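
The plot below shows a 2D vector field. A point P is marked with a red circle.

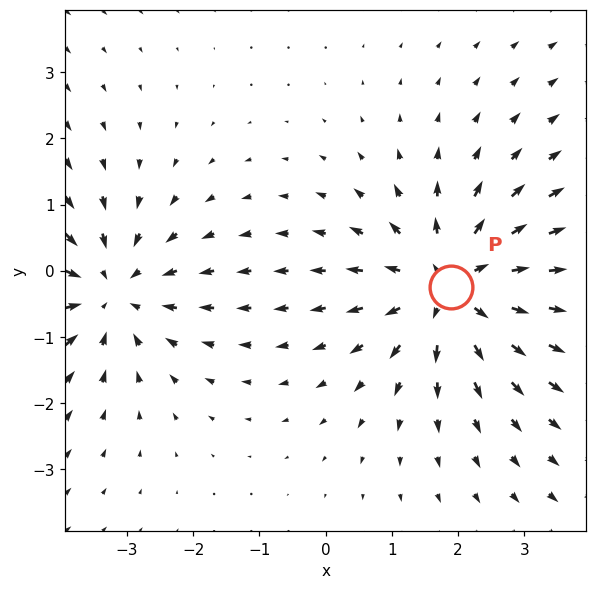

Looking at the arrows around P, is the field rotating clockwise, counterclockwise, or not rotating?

Near P at (1.9, -0.2) the arrows show no circulation. The curl there is ≈0.

not rotating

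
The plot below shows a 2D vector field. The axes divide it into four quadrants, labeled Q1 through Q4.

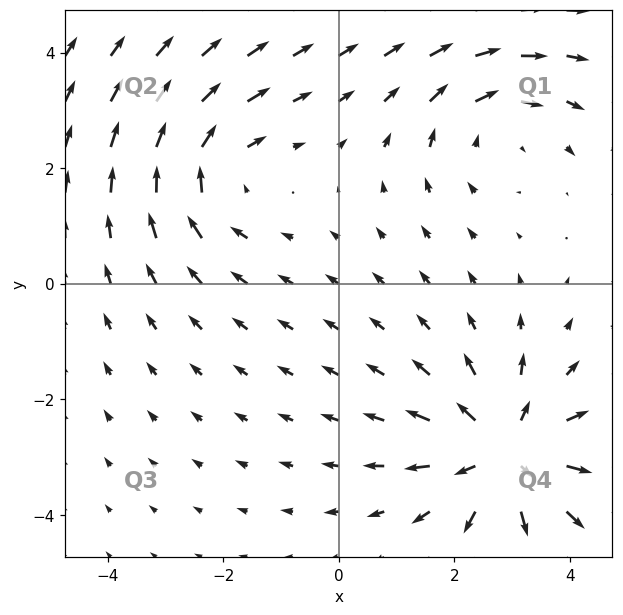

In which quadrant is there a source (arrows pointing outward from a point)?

The source sits at approximately (2.9, -2.9), which lies in quadrant Q4. The divergence there is about +4, positive as expected for a source.

Q4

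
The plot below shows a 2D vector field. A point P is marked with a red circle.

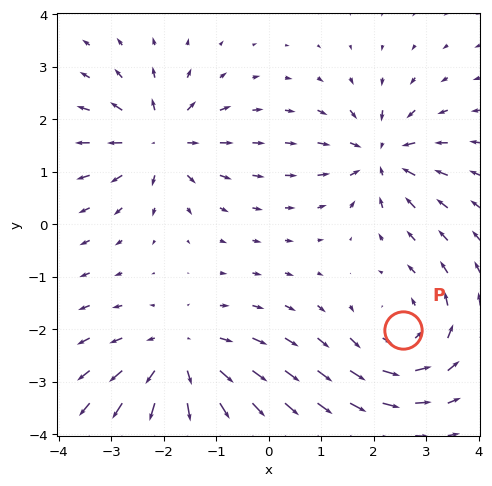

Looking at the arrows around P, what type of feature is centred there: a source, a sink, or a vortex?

At P (2.6, -2.0) the arrows circulate counterclockwise. Divergence ≈0, curl about +4 — near-zero divergence with nonzero curl is a vortex.

vortex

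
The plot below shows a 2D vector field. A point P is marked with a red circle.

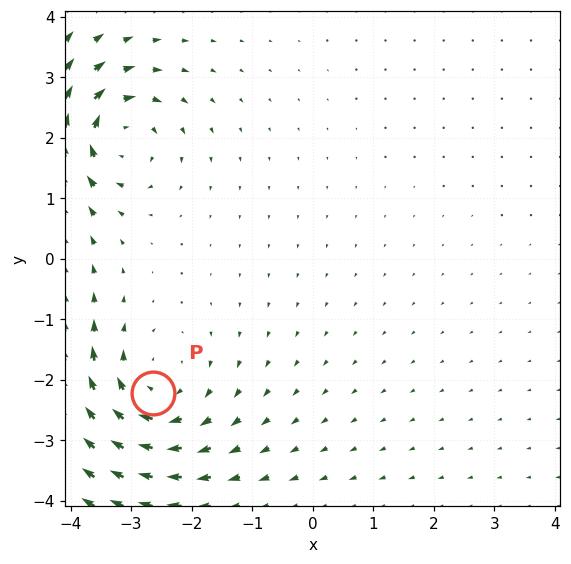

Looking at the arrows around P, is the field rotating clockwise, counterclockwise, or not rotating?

Near P at (-2.6, -2.2) the arrows circulate clockwise. The curl (z-component) there is about -4; negative curl means clockwise rotation.

clockwise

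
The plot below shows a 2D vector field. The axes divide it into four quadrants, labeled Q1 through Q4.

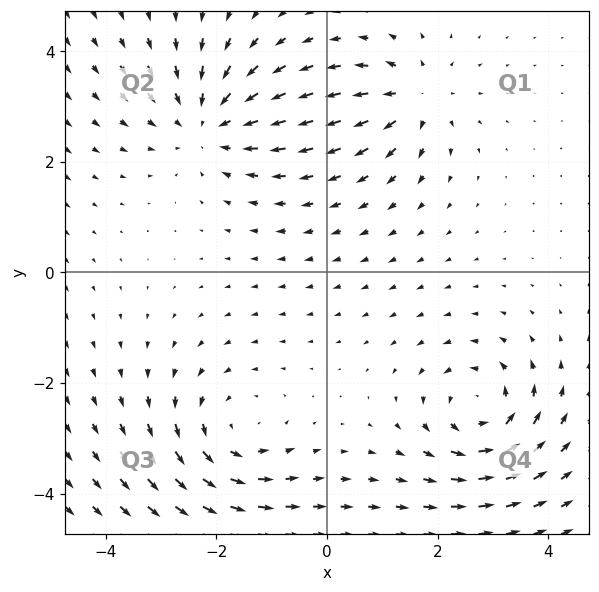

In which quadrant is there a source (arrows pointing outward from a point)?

The source sits at approximately (1.6, 3.2), which lies in quadrant Q1. The divergence there is about +4, positive as expected for a source.

Q1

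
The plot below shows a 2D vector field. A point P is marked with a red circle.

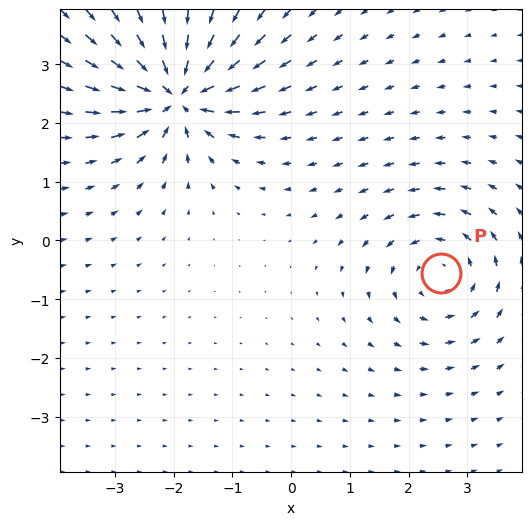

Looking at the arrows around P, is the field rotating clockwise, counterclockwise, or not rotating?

counterclockwise

Near P at (2.5, -0.6) the arrows circulate counterclockwise. The curl (z-component) there is about +3; positive curl means counterclockwise rotation.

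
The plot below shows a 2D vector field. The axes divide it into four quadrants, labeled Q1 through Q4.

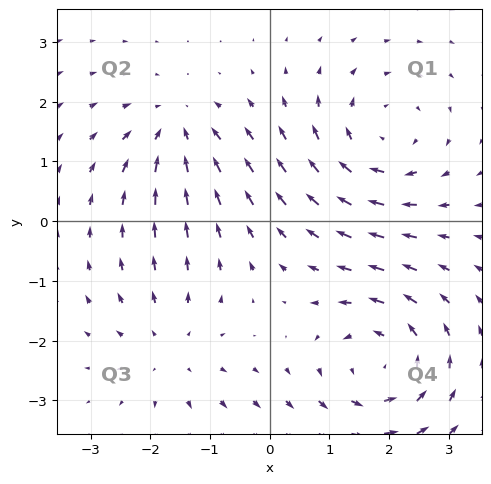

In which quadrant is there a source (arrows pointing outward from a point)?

Q3

The source sits at approximately (-1.7, -2.1), which lies in quadrant Q3. The divergence there is about +3, positive as expected for a source.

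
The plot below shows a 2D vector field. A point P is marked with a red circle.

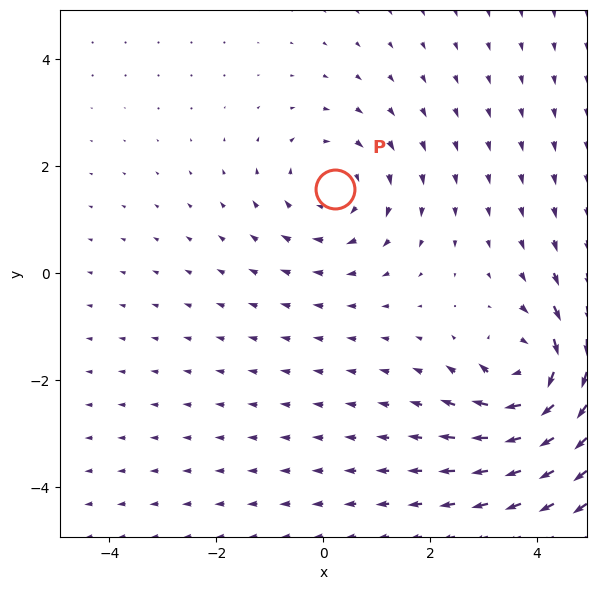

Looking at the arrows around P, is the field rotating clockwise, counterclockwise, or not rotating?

Near P at (0.2, 1.6) the arrows circulate clockwise. The curl (z-component) there is about -3; negative curl means clockwise rotation.

clockwise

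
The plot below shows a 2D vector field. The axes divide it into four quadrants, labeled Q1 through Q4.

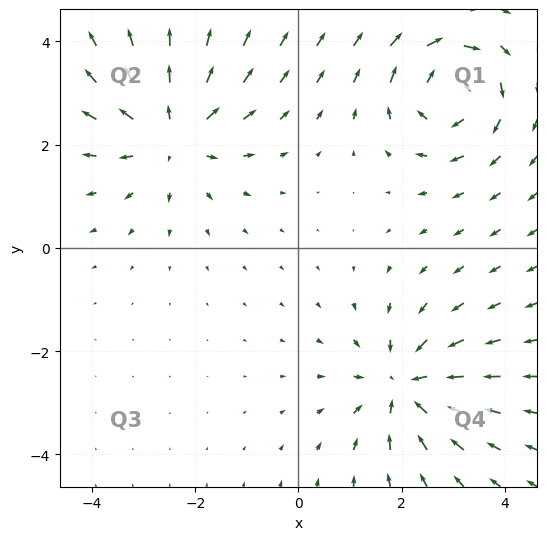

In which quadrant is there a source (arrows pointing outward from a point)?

The source sits at approximately (-2.5, 2.2), which lies in quadrant Q2. The divergence there is about +5, positive as expected for a source.

Q2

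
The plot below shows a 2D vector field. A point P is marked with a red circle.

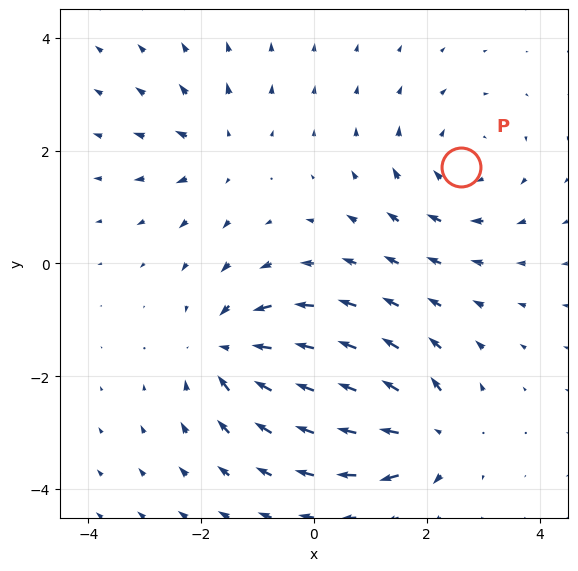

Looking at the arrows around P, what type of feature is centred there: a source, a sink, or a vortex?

At P (2.6, 1.7) the arrows circulate clockwise. Divergence ≈0, curl about -3 — near-zero divergence with nonzero curl is a vortex.

vortex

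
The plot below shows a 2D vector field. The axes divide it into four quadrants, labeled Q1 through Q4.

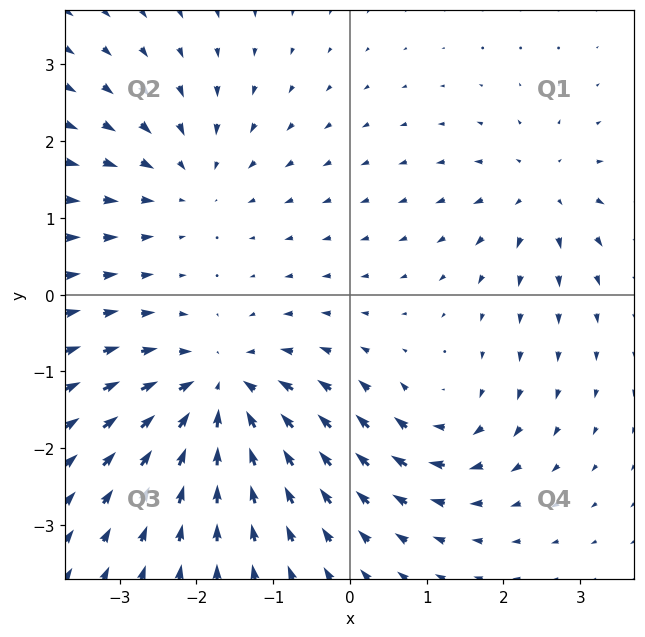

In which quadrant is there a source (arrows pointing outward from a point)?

The source sits at approximately (2.5, 1.3), which lies in quadrant Q1. The divergence there is about +4, positive as expected for a source.

Q1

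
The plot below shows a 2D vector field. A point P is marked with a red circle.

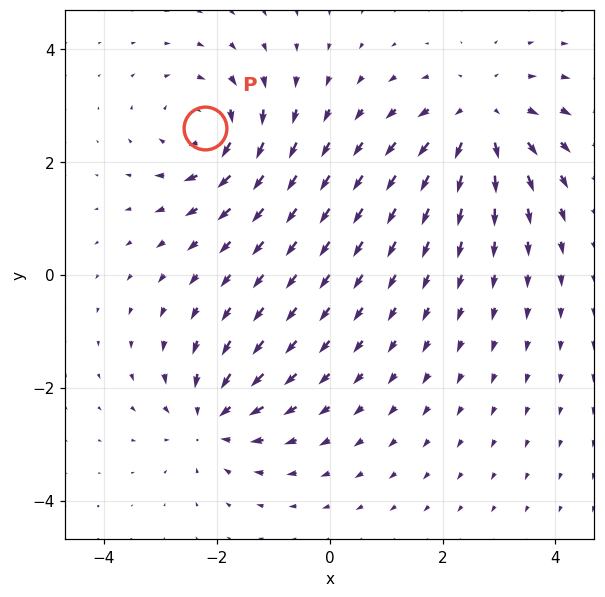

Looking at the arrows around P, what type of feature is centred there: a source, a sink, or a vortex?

At P (-2.2, 2.6) the arrows circulate clockwise. Divergence ≈0, curl about -5 — near-zero divergence with nonzero curl is a vortex.

vortex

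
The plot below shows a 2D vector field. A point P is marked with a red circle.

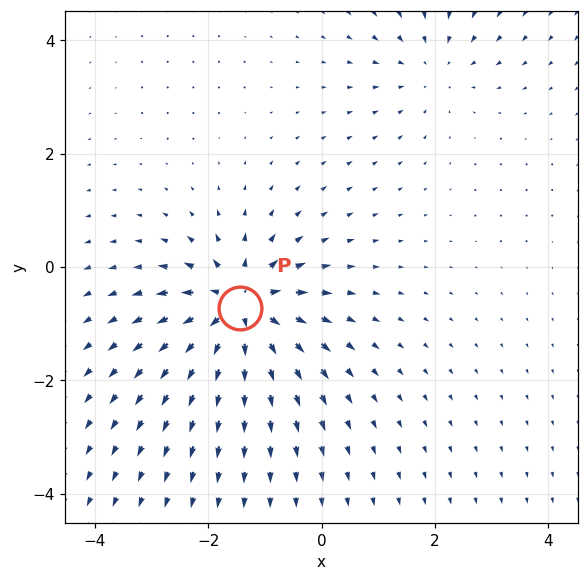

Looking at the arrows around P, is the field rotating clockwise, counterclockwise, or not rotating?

not rotating

Near P at (-1.4, -0.7) the arrows show no circulation. The curl there is ≈0.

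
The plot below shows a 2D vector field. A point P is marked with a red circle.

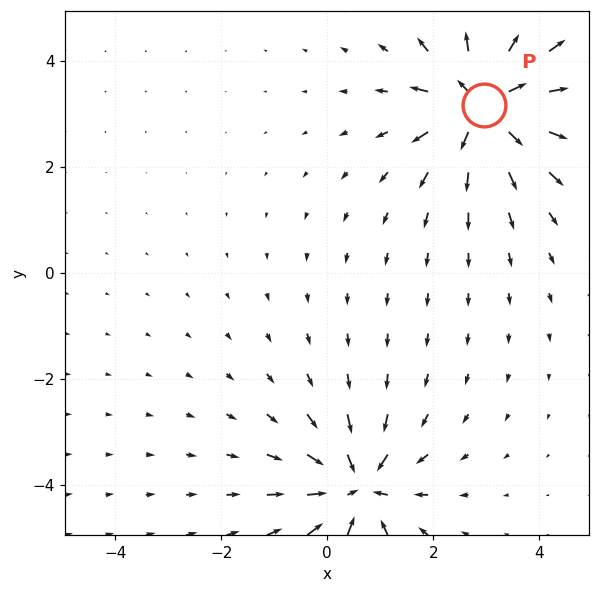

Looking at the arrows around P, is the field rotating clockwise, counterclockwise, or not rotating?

not rotating

Near P at (3.0, 3.2) the arrows show no circulation. The curl there is ≈0.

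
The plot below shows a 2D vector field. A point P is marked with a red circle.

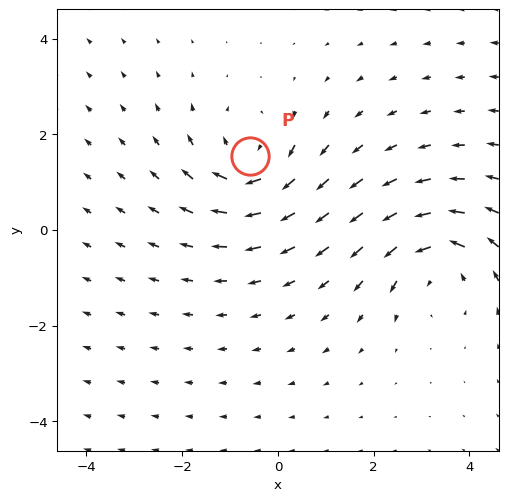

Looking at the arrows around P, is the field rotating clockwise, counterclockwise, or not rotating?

clockwise

Near P at (-0.6, 1.5) the arrows circulate clockwise. The curl (z-component) there is about -3; negative curl means clockwise rotation.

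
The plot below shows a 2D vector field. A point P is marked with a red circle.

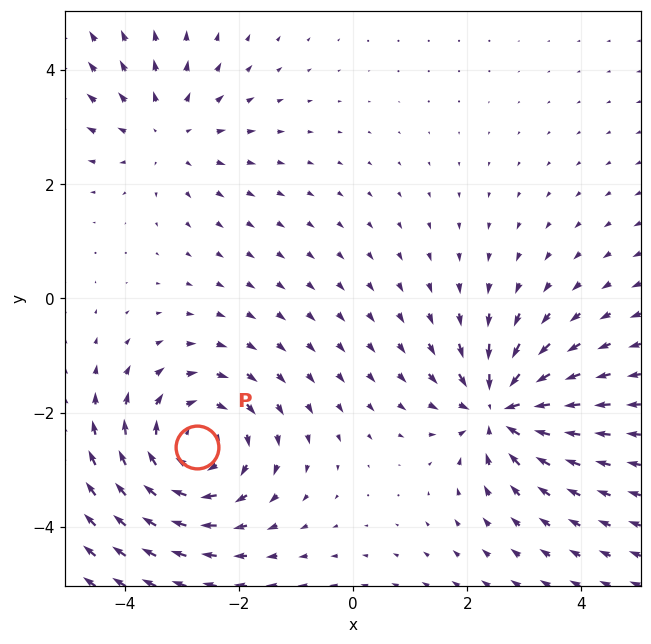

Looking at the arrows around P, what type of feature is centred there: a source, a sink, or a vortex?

vortex

At P (-2.7, -2.6) the arrows circulate clockwise. Divergence ≈0, curl about -4 — near-zero divergence with nonzero curl is a vortex.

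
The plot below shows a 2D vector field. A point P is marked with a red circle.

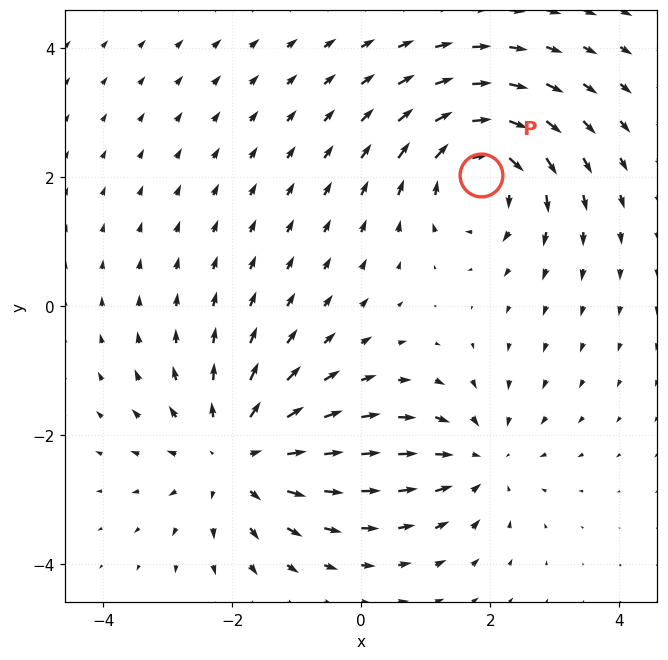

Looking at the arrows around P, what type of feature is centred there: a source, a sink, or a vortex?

At P (1.9, 2.0) the arrows circulate clockwise. Divergence ≈0, curl about -5 — near-zero divergence with nonzero curl is a vortex.

vortex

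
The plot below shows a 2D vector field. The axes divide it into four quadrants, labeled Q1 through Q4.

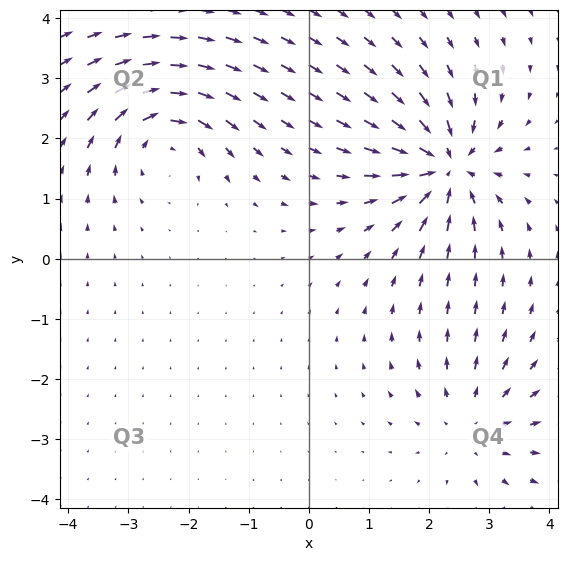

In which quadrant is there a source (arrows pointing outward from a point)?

Q4

The source sits at approximately (2.7, -2.7), which lies in quadrant Q4. The divergence there is about +3, positive as expected for a source.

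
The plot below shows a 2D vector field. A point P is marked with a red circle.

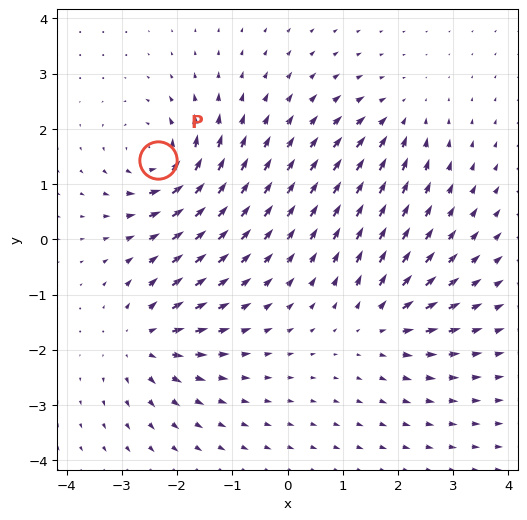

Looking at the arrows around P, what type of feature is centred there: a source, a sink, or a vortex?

At P (-2.3, 1.4) the arrows circulate counterclockwise. Divergence ≈0, curl about +7 — near-zero divergence with nonzero curl is a vortex.

vortex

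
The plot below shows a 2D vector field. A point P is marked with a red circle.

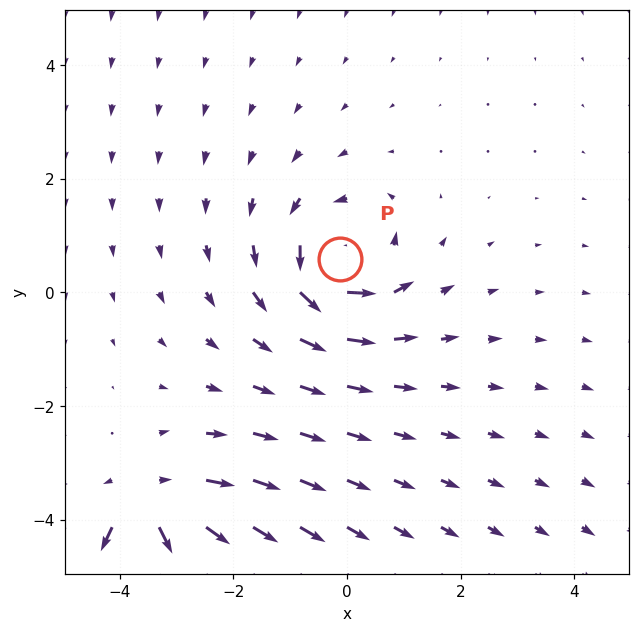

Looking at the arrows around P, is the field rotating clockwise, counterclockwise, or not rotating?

Near P at (-0.1, 0.6) the arrows circulate counterclockwise. The curl (z-component) there is about +5; positive curl means counterclockwise rotation.

counterclockwise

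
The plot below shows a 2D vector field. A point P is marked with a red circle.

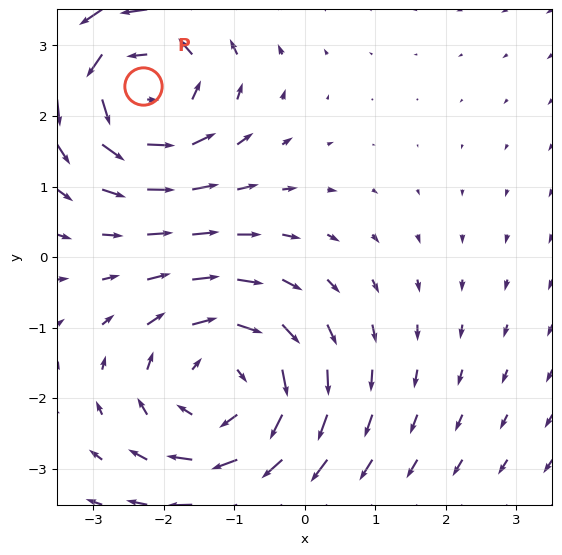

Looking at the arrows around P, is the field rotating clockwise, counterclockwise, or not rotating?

counterclockwise

Near P at (-2.3, 2.4) the arrows circulate counterclockwise. The curl (z-component) there is about +4; positive curl means counterclockwise rotation.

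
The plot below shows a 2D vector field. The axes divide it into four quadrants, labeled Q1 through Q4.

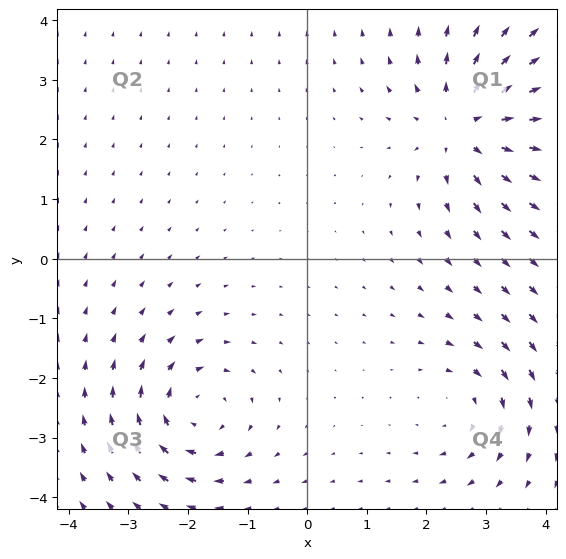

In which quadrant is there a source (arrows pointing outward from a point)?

Q1

The source sits at approximately (2.7, 2.2), which lies in quadrant Q1. The divergence there is about +5, positive as expected for a source.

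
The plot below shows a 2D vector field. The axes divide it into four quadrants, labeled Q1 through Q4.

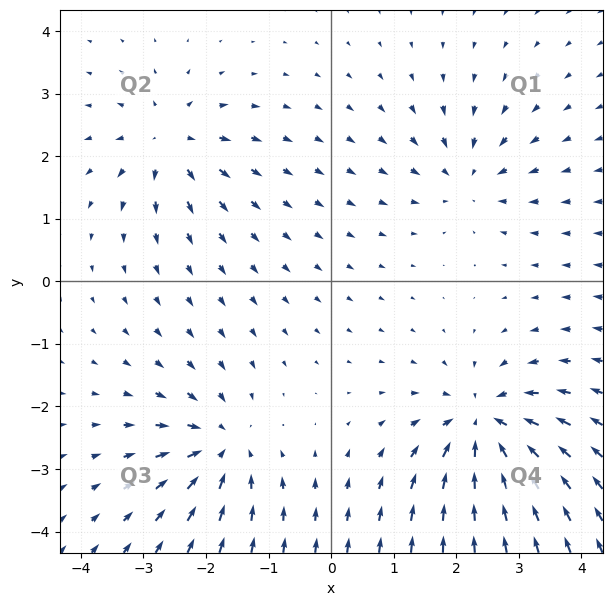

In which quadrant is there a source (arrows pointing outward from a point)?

The source sits at approximately (-2.6, 2.2), which lies in quadrant Q2. The divergence there is about +5, positive as expected for a source.

Q2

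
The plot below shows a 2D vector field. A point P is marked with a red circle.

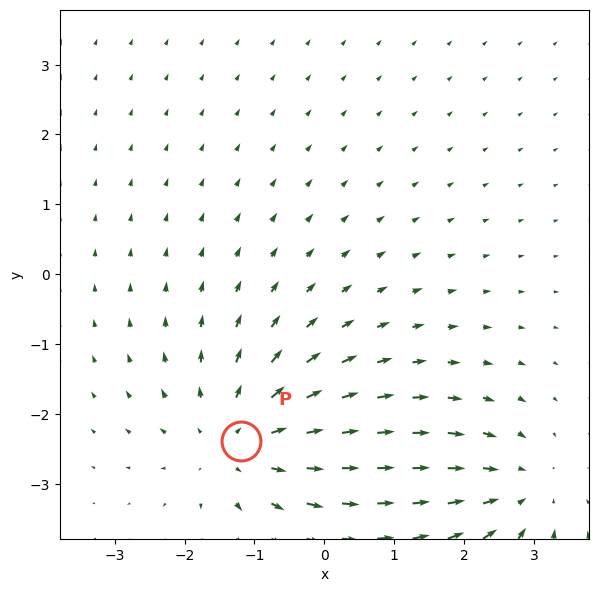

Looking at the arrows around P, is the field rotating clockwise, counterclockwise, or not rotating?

not rotating

Near P at (-1.2, -2.4) the arrows show no circulation. The curl there is ≈0.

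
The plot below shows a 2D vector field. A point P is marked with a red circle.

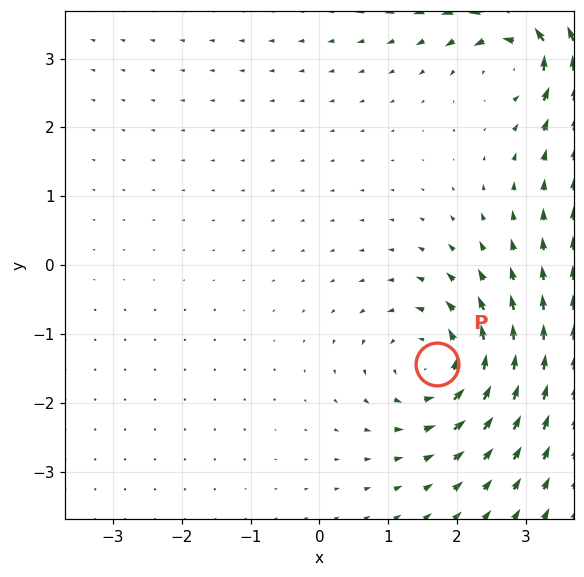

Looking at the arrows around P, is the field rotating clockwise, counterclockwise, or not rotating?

counterclockwise

Near P at (1.7, -1.4) the arrows circulate counterclockwise. The curl (z-component) there is about +3; positive curl means counterclockwise rotation.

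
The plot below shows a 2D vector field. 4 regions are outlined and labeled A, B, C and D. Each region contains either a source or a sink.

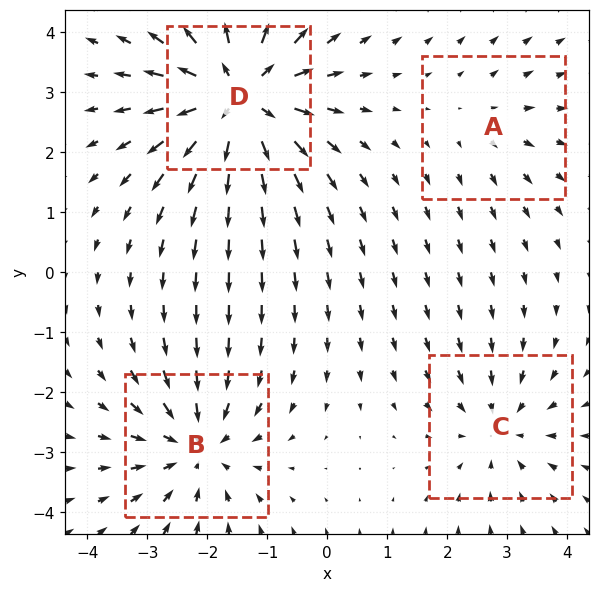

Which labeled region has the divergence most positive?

Divergence at each region's feature centre — A: about +2, B: about -5, C: about -3, D: about +7. Region D is most positive.

D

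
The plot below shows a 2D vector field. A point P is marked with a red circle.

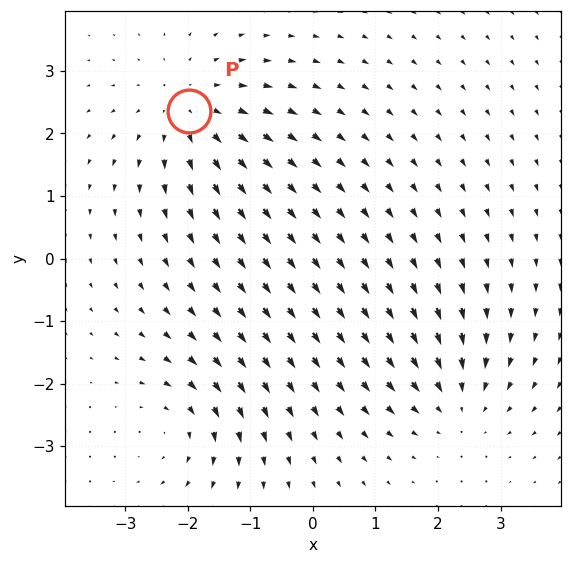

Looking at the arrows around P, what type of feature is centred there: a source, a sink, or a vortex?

At P (-2.0, 2.4) the arrows spread outward. Divergence about +3, curl ≈0 — positive divergence with near-zero curl is a source.

source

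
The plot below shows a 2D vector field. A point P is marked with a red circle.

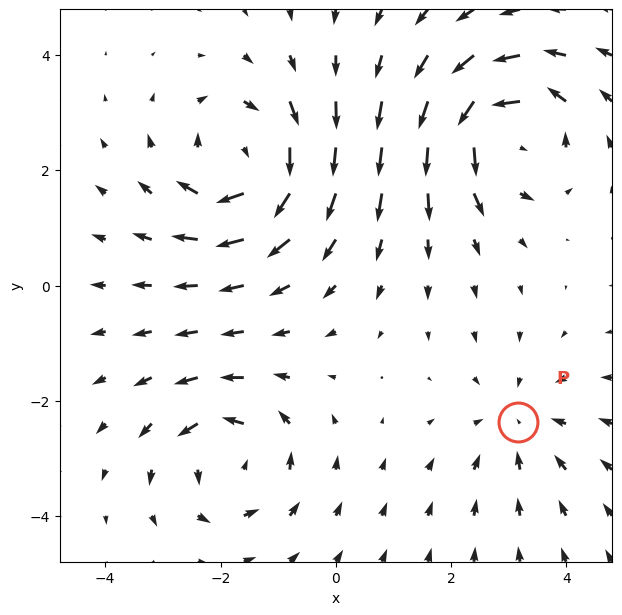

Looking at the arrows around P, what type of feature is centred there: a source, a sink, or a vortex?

At P (3.2, -2.4) the arrows converge inward. Divergence about -2, curl ≈0 — negative divergence with near-zero curl is a sink.

sink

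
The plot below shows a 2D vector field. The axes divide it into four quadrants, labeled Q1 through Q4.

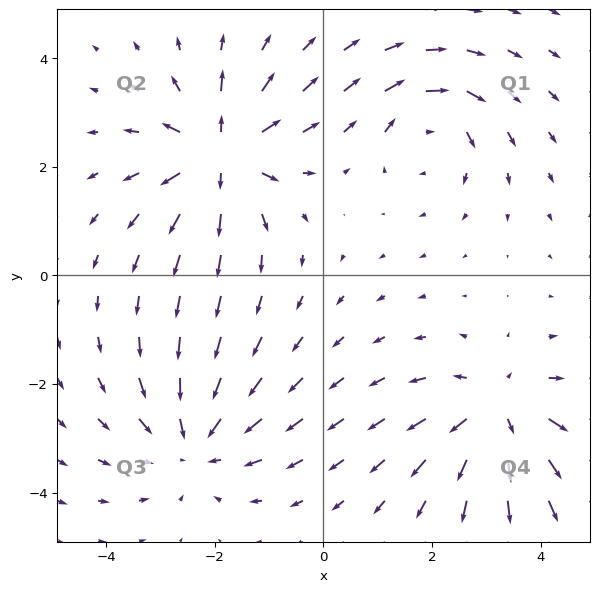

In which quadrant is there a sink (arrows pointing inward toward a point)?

Q3

The sink sits at approximately (-2.4, -3.1), which lies in quadrant Q3. The divergence there is about -4, negative as expected for a sink.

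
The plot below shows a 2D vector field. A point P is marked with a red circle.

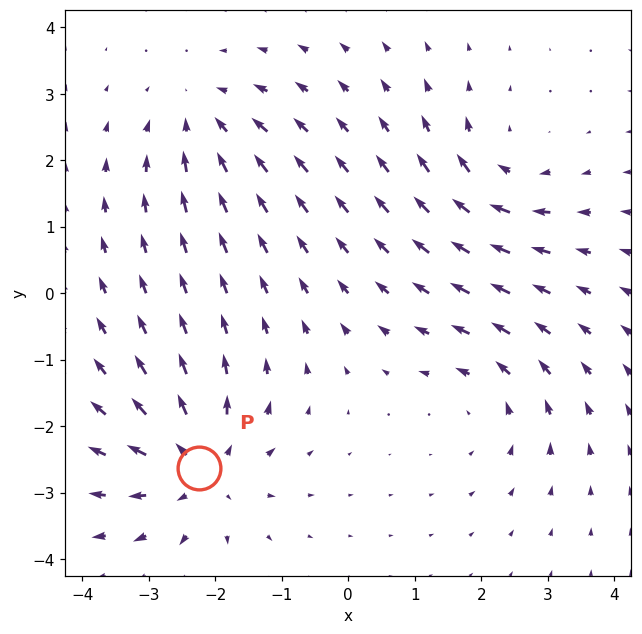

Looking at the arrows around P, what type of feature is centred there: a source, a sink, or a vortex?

At P (-2.2, -2.6) the arrows spread outward. Divergence about +5, curl ≈0 — positive divergence with near-zero curl is a source.

source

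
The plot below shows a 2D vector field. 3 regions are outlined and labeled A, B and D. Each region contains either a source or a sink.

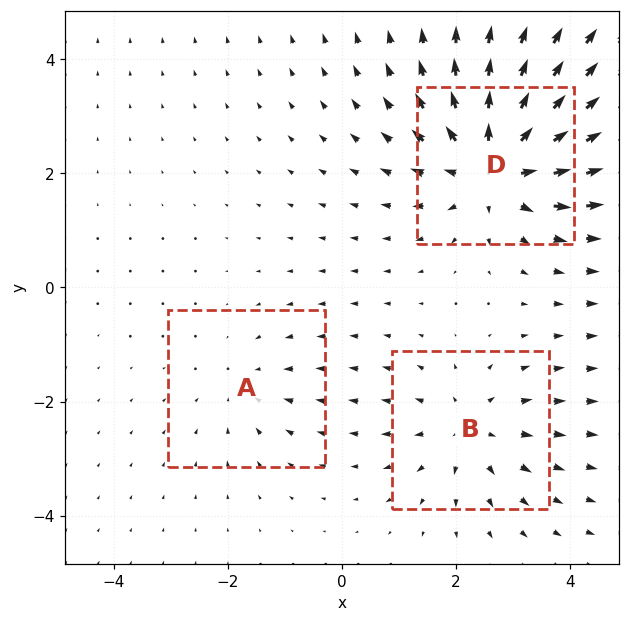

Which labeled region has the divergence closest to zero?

A

Divergence at each region's feature centre — A: about -2, B: about +3, D: about +5. Region A is closest to zero.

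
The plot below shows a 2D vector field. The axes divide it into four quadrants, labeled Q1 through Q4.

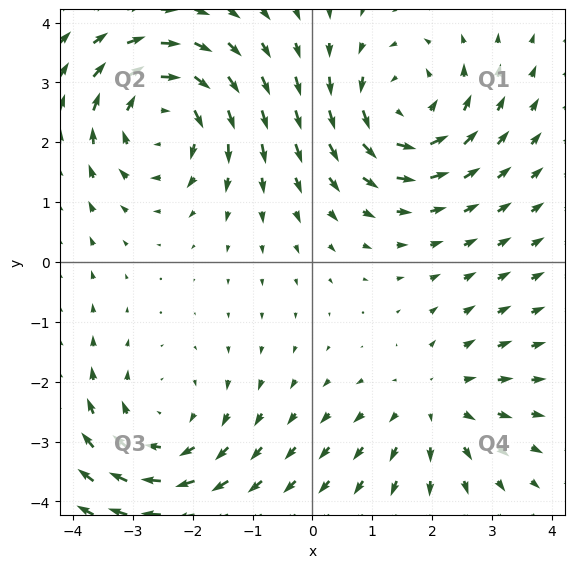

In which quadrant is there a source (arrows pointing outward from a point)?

Q4

The source sits at approximately (2.0, -2.4), which lies in quadrant Q4. The divergence there is about +3, positive as expected for a source.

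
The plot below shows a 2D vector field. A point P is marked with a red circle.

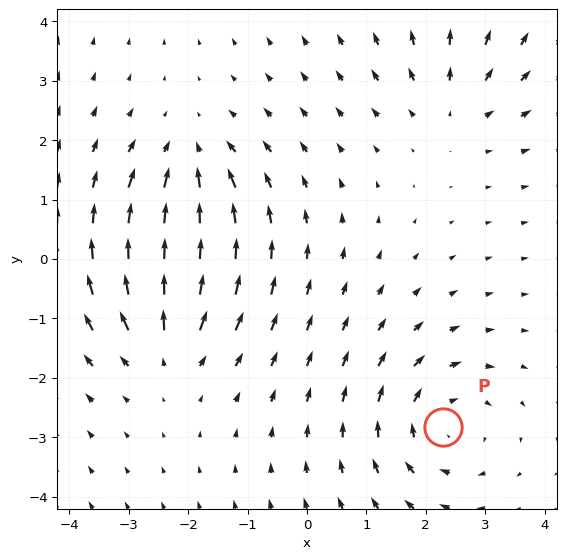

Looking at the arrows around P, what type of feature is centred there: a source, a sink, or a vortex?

At P (2.3, -2.8) the arrows circulate clockwise. Divergence ≈0, curl about -4 — near-zero divergence with nonzero curl is a vortex.

vortex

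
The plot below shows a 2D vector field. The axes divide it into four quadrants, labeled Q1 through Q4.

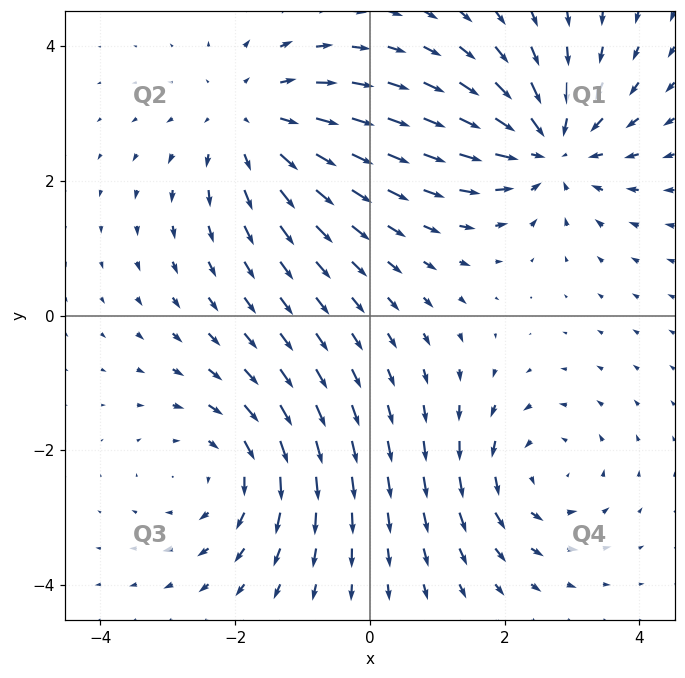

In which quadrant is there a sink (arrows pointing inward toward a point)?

The sink sits at approximately (2.7, 2.5), which lies in quadrant Q1. The divergence there is about -5, negative as expected for a sink.

Q1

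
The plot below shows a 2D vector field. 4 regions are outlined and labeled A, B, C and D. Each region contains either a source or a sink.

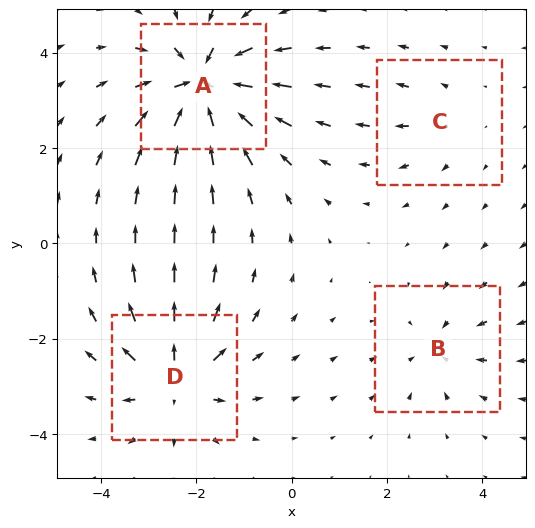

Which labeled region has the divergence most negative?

Divergence at each region's feature centre — A: about -8, B: about -3, C: about +2, D: about +6. Region A is most negative.

A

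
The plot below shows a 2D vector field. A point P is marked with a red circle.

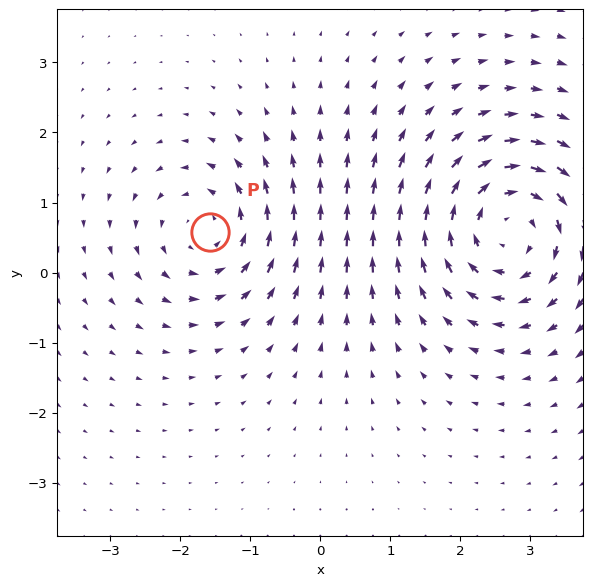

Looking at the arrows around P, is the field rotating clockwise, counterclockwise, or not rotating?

counterclockwise

Near P at (-1.6, 0.6) the arrows circulate counterclockwise. The curl (z-component) there is about +3; positive curl means counterclockwise rotation.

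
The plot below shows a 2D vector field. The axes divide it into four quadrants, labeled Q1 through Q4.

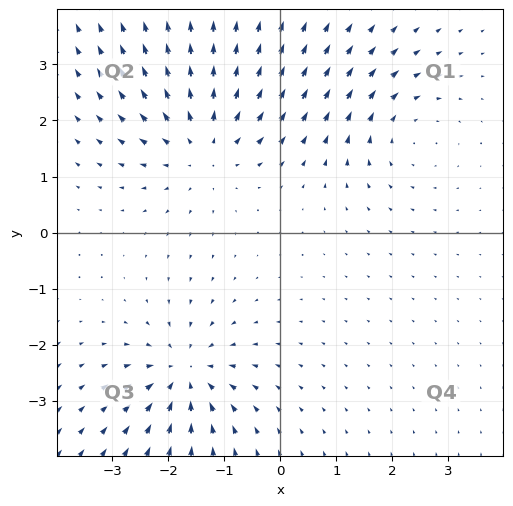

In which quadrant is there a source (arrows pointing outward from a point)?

Q2

The source sits at approximately (-1.4, 1.6), which lies in quadrant Q2. The divergence there is about +3, positive as expected for a source.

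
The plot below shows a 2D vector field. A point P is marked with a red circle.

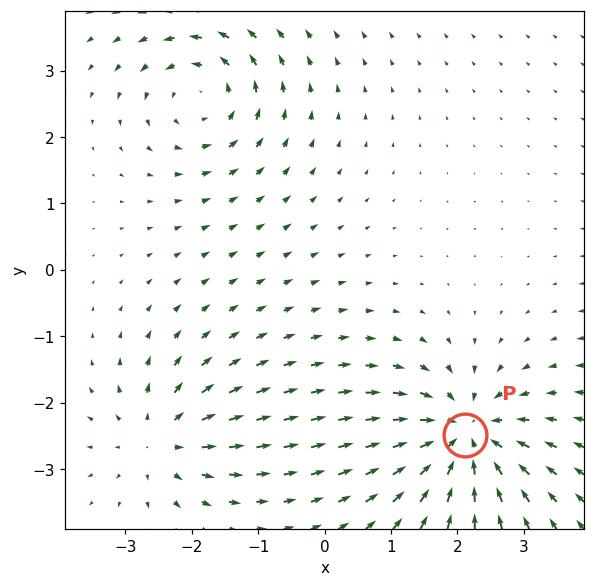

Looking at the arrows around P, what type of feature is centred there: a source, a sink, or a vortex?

At P (2.1, -2.5) the arrows converge inward. Divergence about -5, curl ≈0 — negative divergence with near-zero curl is a sink.

sink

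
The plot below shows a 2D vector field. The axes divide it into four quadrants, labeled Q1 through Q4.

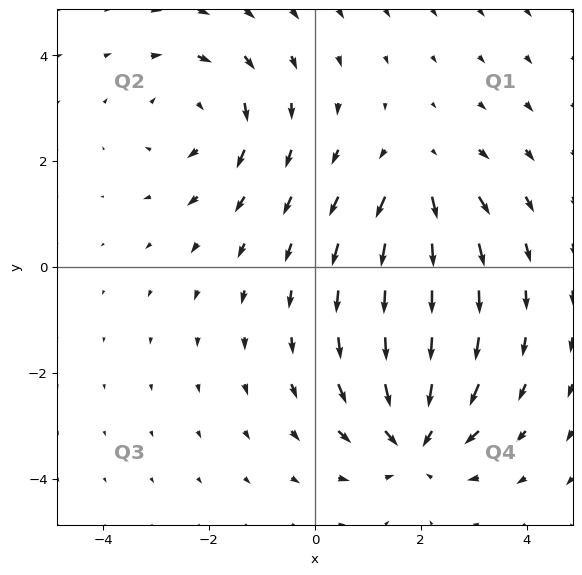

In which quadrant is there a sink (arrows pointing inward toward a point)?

Q4

The sink sits at approximately (1.9, -3.3), which lies in quadrant Q4. The divergence there is about -4, negative as expected for a sink.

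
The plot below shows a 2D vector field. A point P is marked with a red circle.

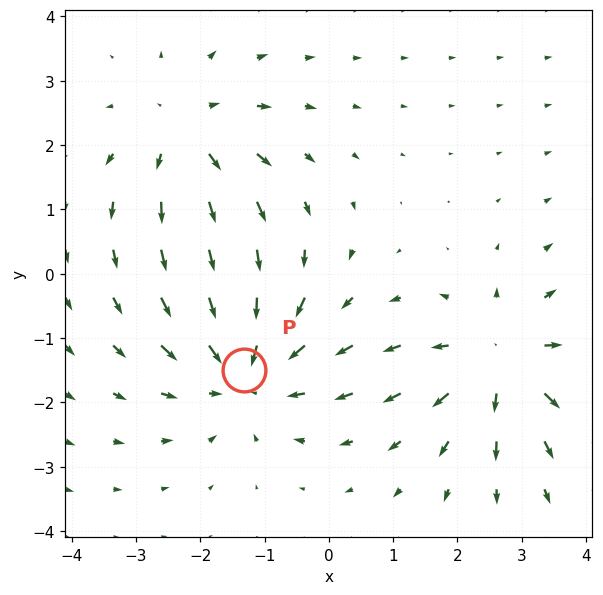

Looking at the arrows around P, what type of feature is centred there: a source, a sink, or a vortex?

sink

At P (-1.3, -1.5) the arrows converge inward. Divergence about -4, curl ≈0 — negative divergence with near-zero curl is a sink.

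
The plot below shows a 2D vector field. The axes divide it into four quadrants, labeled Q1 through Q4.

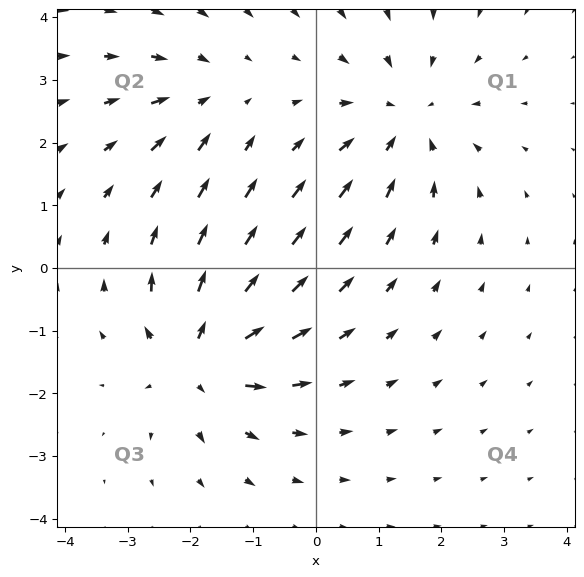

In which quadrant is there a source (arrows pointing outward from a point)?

Q3

The source sits at approximately (-1.9, -1.4), which lies in quadrant Q3. The divergence there is about +6, positive as expected for a source.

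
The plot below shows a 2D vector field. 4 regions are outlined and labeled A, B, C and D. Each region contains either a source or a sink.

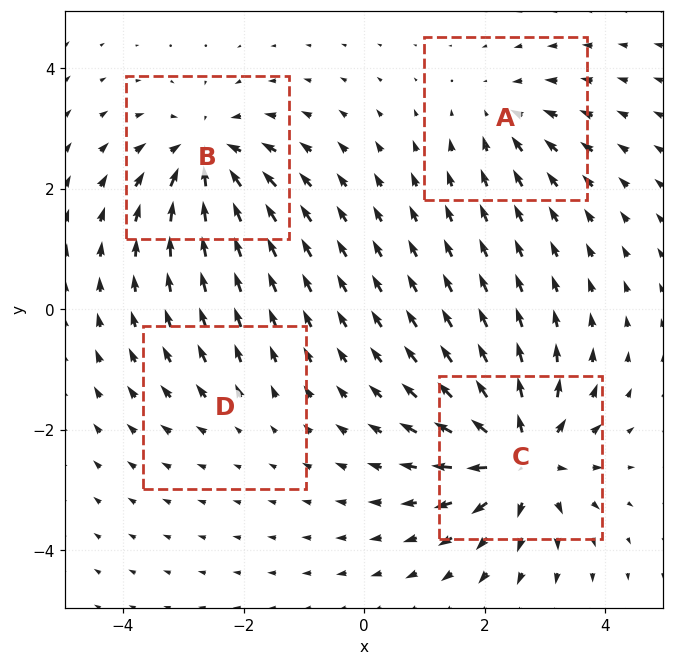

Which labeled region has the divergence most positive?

Divergence at each region's feature centre — A: about -4, B: about -6, C: about +8, D: about +2. Region C is most positive.

C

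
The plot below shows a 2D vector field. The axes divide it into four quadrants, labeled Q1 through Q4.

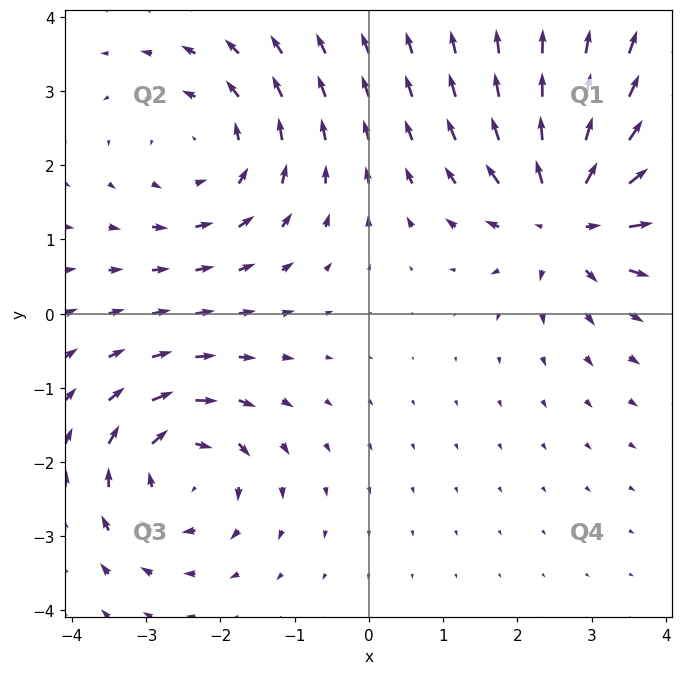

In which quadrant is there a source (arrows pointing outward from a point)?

Q1

The source sits at approximately (2.7, 1.3), which lies in quadrant Q1. The divergence there is about +5, positive as expected for a source.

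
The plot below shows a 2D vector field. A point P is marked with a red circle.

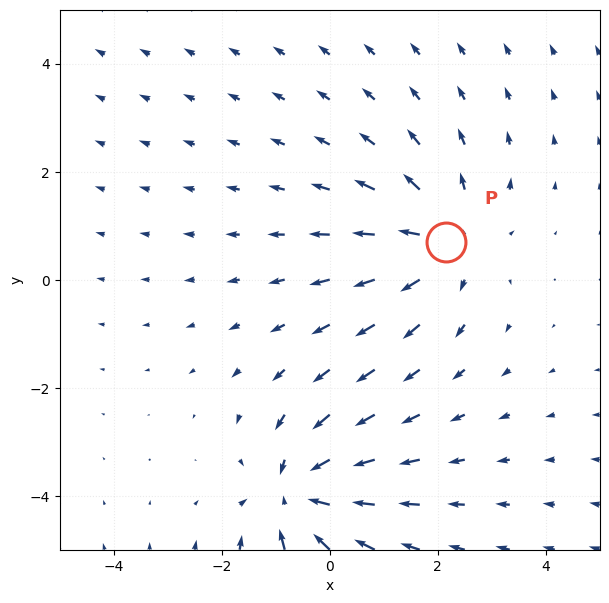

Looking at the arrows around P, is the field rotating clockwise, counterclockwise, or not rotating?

Near P at (2.2, 0.7) the arrows show no circulation. The curl there is ≈0.

not rotating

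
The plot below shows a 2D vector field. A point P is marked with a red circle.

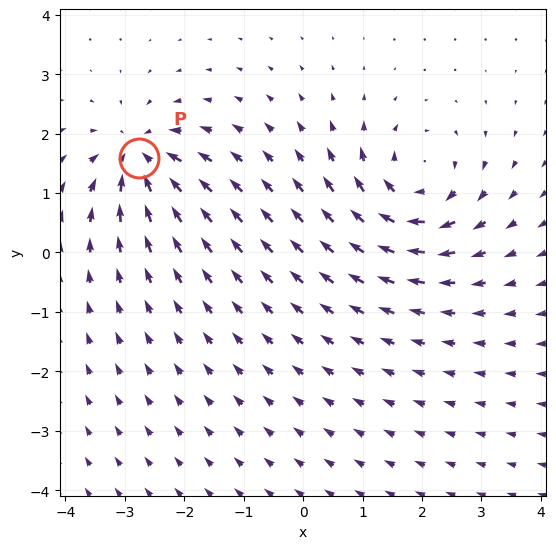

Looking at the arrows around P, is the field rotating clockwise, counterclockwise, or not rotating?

not rotating

Near P at (-2.8, 1.6) the arrows show no circulation. The curl there is ≈0.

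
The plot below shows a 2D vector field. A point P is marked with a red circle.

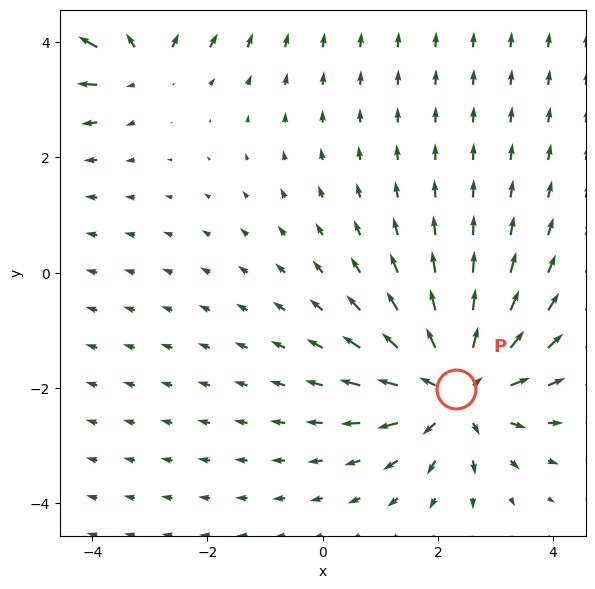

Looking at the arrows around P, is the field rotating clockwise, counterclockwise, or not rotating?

Near P at (2.3, -2.0) the arrows show no circulation. The curl there is ≈0.

not rotating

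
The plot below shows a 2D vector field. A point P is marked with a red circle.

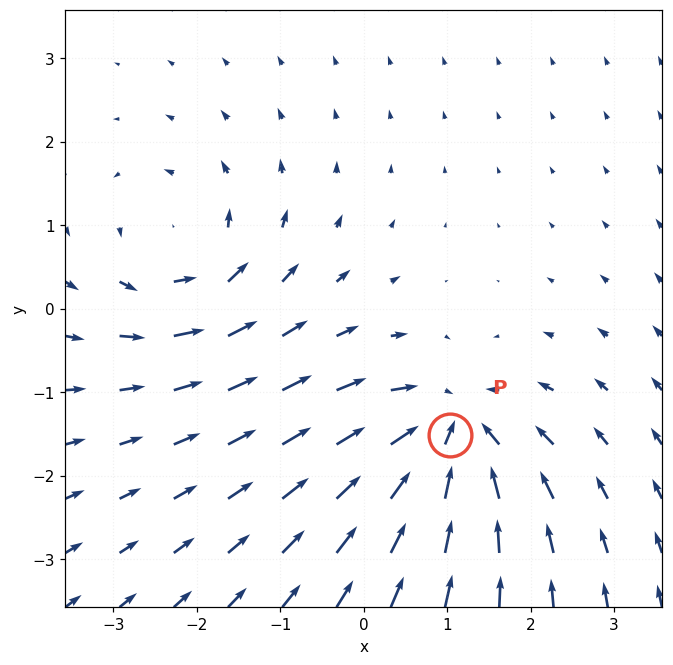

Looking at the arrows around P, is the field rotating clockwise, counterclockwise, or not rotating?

Near P at (1.0, -1.5) the arrows show no circulation. The curl there is ≈0.

not rotating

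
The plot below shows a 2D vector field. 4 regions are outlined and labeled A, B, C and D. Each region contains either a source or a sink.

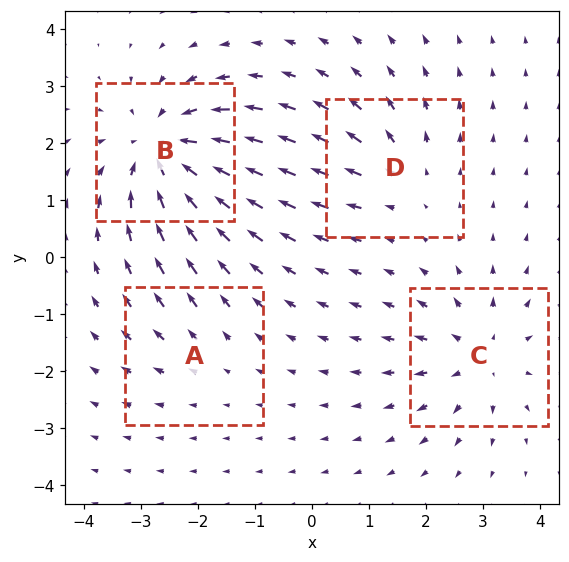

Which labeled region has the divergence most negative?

B

Divergence at each region's feature centre — A: about +2, B: about -7, C: about +5, D: about +3. Region B is most negative.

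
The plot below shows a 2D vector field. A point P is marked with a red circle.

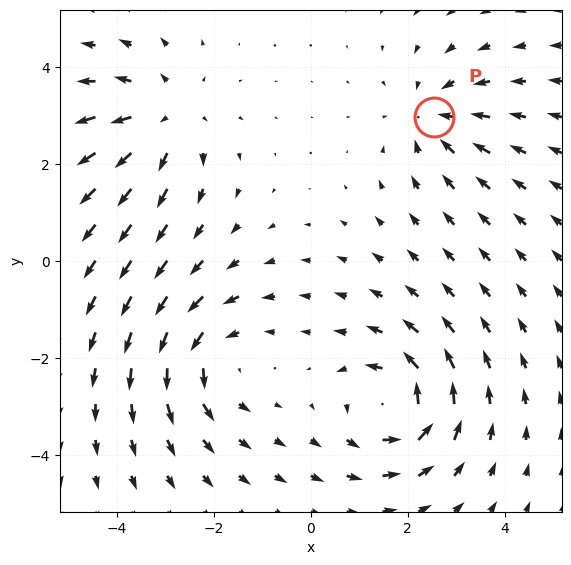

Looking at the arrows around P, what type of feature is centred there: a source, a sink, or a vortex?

At P (2.5, 3.0) the arrows converge inward. Divergence about -3, curl ≈0 — negative divergence with near-zero curl is a sink.

sink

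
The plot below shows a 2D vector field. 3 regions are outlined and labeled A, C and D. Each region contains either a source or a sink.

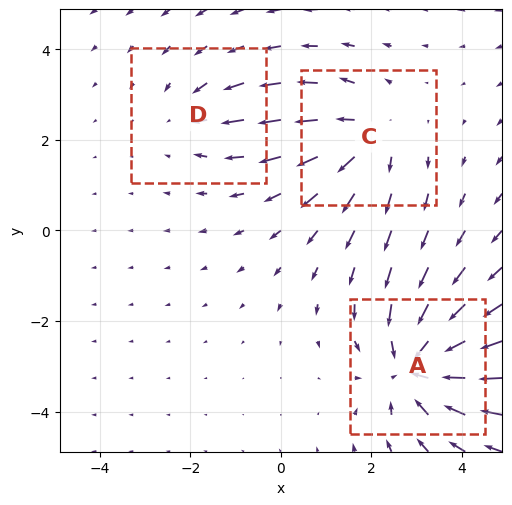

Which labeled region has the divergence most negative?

A

Divergence at each region's feature centre — A: about -4, C: about +3, D: about -2. Region A is most negative.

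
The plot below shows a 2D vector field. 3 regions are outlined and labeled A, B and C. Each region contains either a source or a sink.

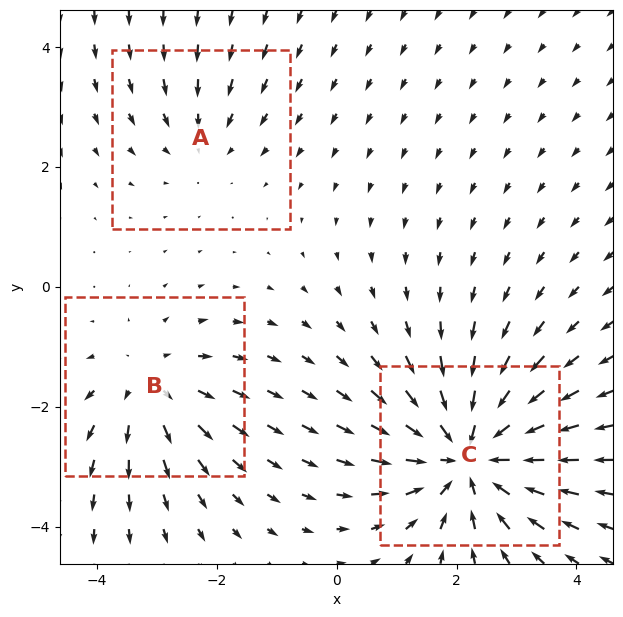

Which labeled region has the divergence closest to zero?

Divergence at each region's feature centre — A: about -2, B: about +3, C: about -5. Region A is closest to zero.

A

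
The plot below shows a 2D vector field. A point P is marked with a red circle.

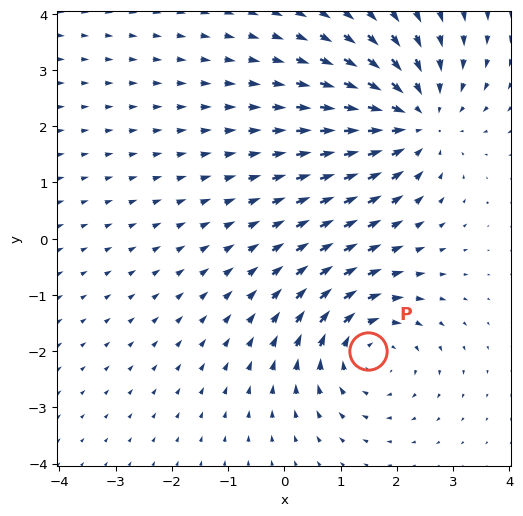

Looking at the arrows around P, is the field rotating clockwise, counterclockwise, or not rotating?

clockwise

Near P at (1.5, -2.0) the arrows circulate clockwise. The curl (z-component) there is about -4; negative curl means clockwise rotation.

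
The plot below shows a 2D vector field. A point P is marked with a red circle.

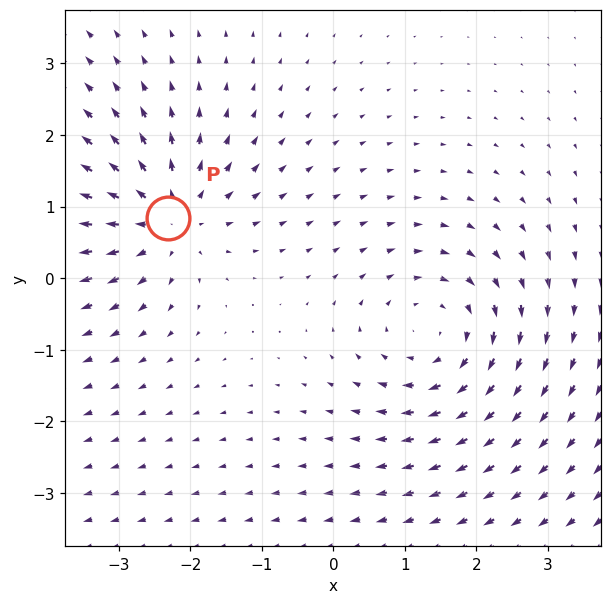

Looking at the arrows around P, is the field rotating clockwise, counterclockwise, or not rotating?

not rotating

Near P at (-2.3, 0.8) the arrows show no circulation. The curl there is ≈0.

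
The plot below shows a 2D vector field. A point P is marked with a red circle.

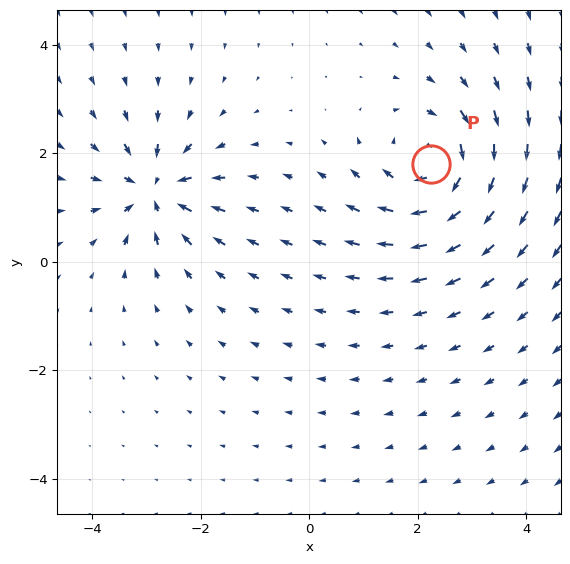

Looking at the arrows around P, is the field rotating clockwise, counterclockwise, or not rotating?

Near P at (2.2, 1.8) the arrows circulate clockwise. The curl (z-component) there is about -4; negative curl means clockwise rotation.

clockwise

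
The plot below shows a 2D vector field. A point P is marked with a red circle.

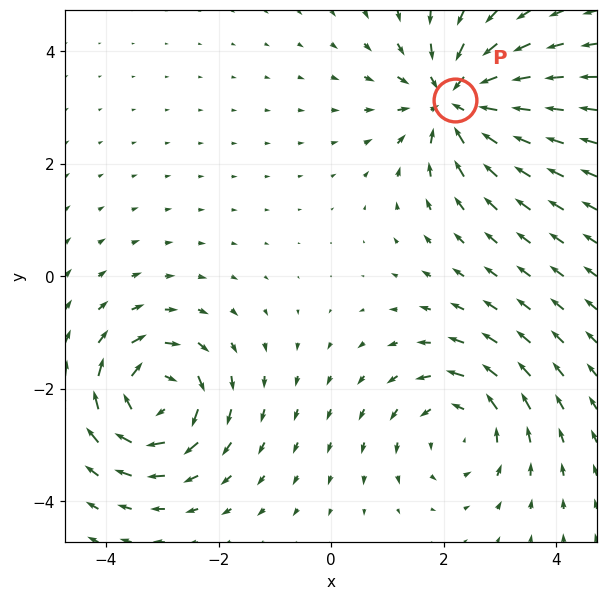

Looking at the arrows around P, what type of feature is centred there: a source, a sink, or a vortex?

sink

At P (2.2, 3.1) the arrows converge inward. Divergence about -4, curl ≈0 — negative divergence with near-zero curl is a sink.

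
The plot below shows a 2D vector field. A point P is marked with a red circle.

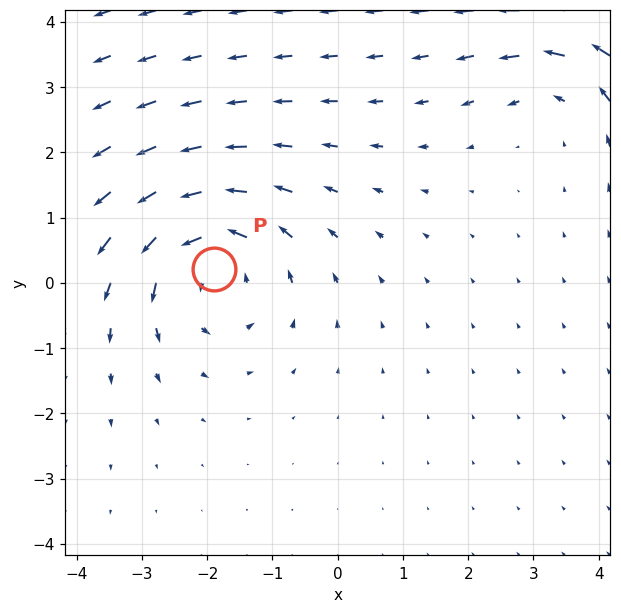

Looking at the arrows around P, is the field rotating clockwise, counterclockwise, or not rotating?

Near P at (-1.9, 0.2) the arrows circulate counterclockwise. The curl (z-component) there is about +4; positive curl means counterclockwise rotation.

counterclockwise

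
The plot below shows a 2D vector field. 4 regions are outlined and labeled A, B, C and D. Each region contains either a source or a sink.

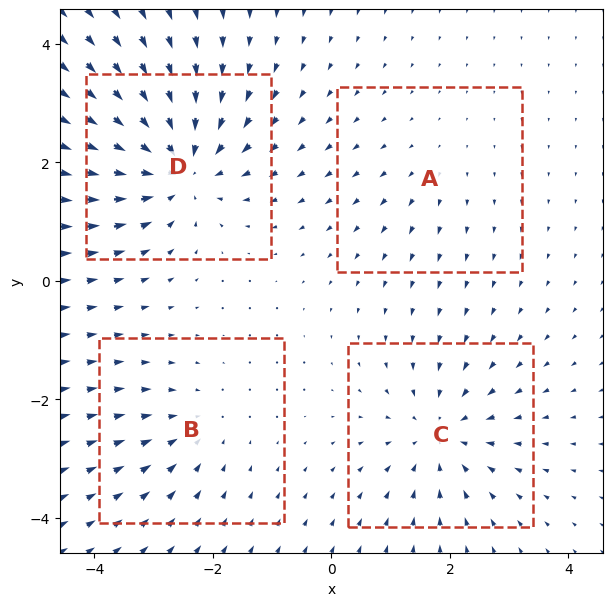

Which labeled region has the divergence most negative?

D

Divergence at each region's feature centre — A: about +2, B: about -3, C: about -5, D: about -7. Region D is most negative.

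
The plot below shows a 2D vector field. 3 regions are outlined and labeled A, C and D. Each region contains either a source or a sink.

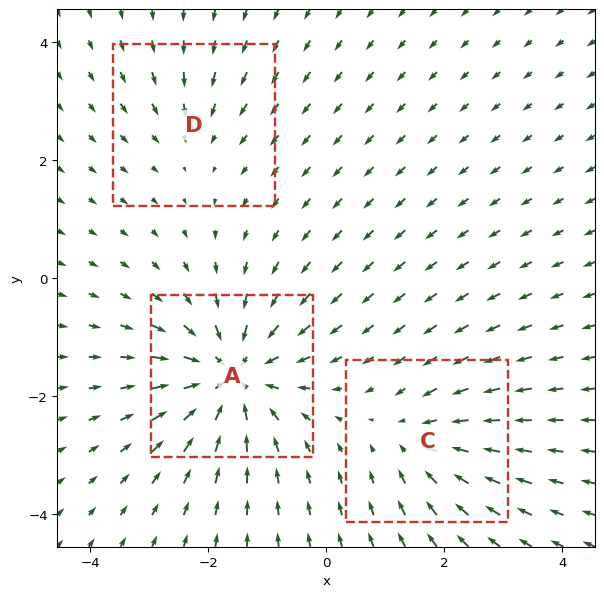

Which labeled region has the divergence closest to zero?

Divergence at each region's feature centre — A: about -5, C: about -3, D: about -2. Region D is closest to zero.

D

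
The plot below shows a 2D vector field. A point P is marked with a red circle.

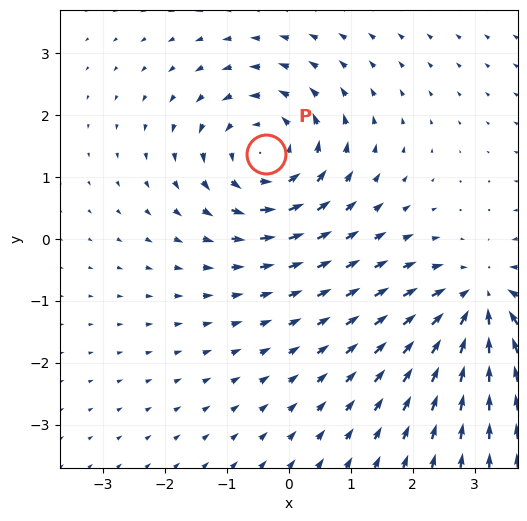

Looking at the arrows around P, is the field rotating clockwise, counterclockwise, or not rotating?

Near P at (-0.4, 1.4) the arrows circulate counterclockwise. The curl (z-component) there is about +4; positive curl means counterclockwise rotation.

counterclockwise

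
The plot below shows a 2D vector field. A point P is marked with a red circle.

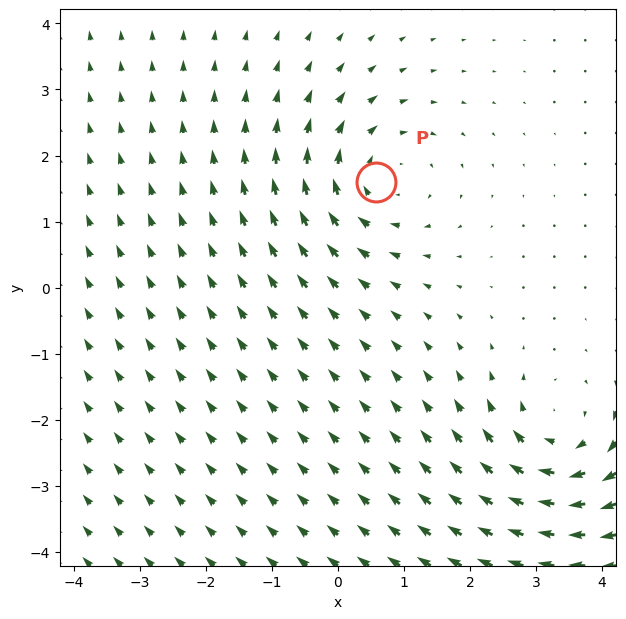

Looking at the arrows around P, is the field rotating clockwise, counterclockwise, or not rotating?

clockwise

Near P at (0.6, 1.6) the arrows circulate clockwise. The curl (z-component) there is about -4; negative curl means clockwise rotation.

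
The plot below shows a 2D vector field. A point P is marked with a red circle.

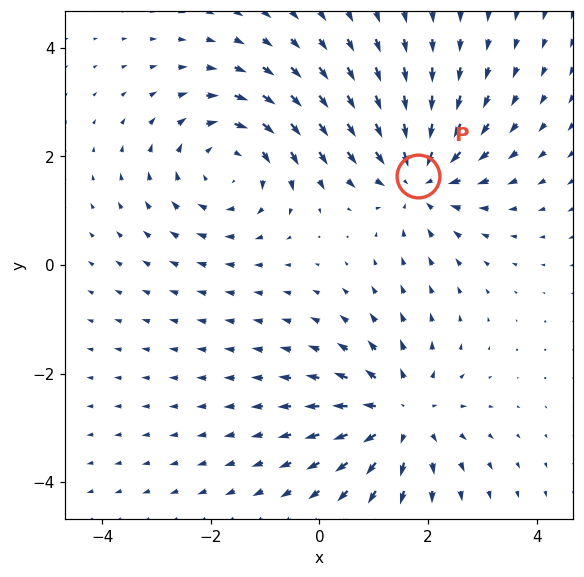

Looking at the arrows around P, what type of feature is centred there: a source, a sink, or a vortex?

sink

At P (1.8, 1.6) the arrows converge inward. Divergence about -5, curl ≈0 — negative divergence with near-zero curl is a sink.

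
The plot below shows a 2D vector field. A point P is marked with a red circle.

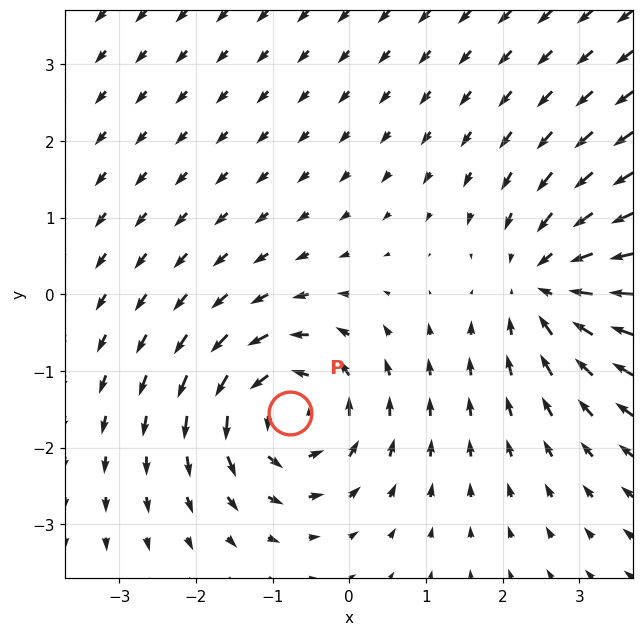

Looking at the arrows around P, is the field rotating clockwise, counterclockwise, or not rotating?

counterclockwise

Near P at (-0.8, -1.5) the arrows circulate counterclockwise. The curl (z-component) there is about +4; positive curl means counterclockwise rotation.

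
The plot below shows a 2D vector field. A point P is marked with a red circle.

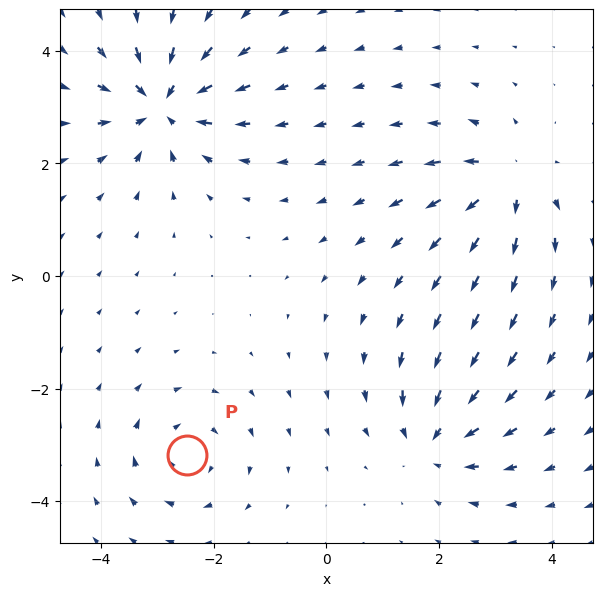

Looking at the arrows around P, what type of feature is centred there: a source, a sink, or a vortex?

At P (-2.5, -3.2) the arrows circulate clockwise. Divergence ≈0, curl about -4 — near-zero divergence with nonzero curl is a vortex.

vortex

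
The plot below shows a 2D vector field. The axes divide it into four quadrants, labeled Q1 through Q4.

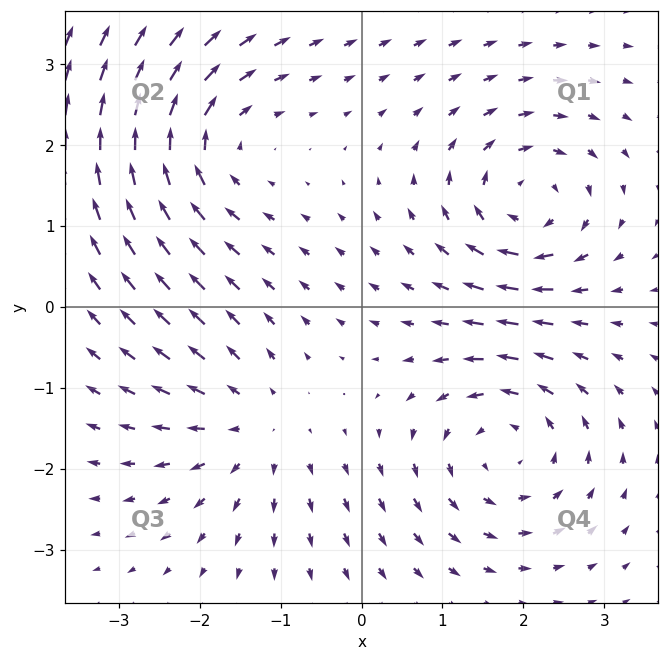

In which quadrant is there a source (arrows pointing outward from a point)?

The source sits at approximately (-1.3, -1.5), which lies in quadrant Q3. The divergence there is about +3, positive as expected for a source.

Q3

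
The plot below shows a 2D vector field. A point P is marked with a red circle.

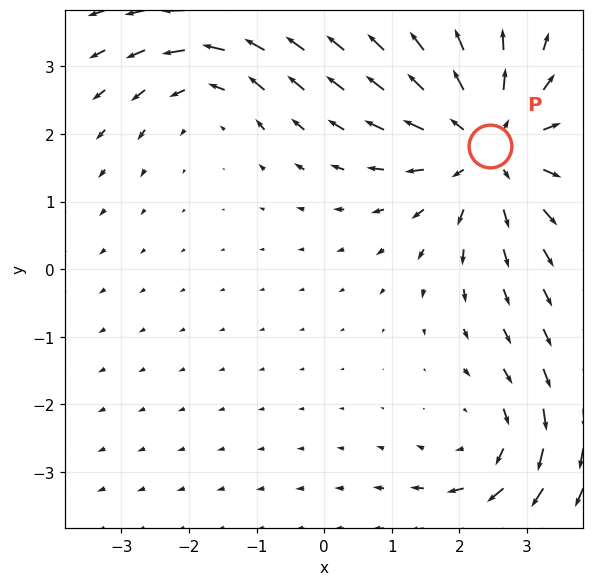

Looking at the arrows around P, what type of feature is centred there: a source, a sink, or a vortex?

At P (2.5, 1.8) the arrows spread outward. Divergence about +4, curl ≈0 — positive divergence with near-zero curl is a source.

source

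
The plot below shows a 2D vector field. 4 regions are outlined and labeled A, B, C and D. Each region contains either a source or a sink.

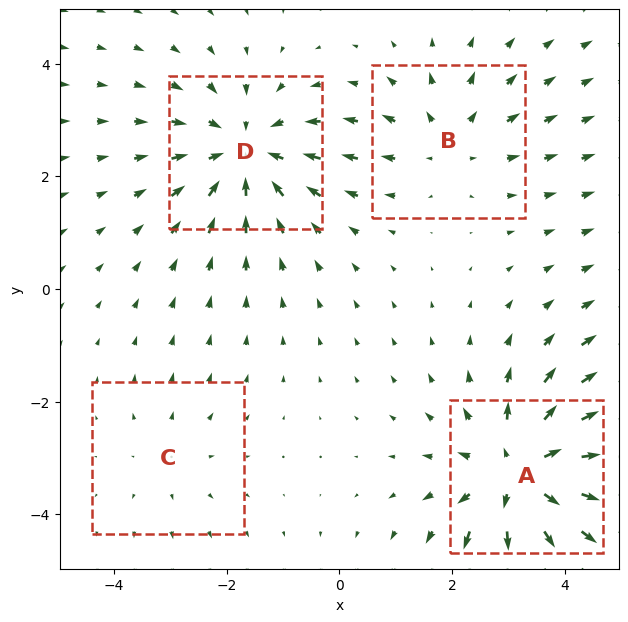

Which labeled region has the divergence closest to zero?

C

Divergence at each region's feature centre — A: about +6, B: about +3, C: about +2, D: about -4. Region C is closest to zero.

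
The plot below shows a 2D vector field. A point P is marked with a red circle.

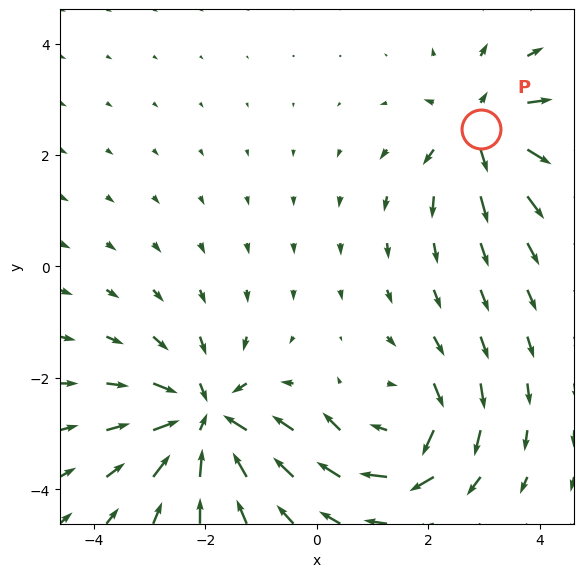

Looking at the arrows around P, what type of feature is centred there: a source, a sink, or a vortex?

At P (2.9, 2.5) the arrows spread outward. Divergence about +5, curl ≈0 — positive divergence with near-zero curl is a source.

source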